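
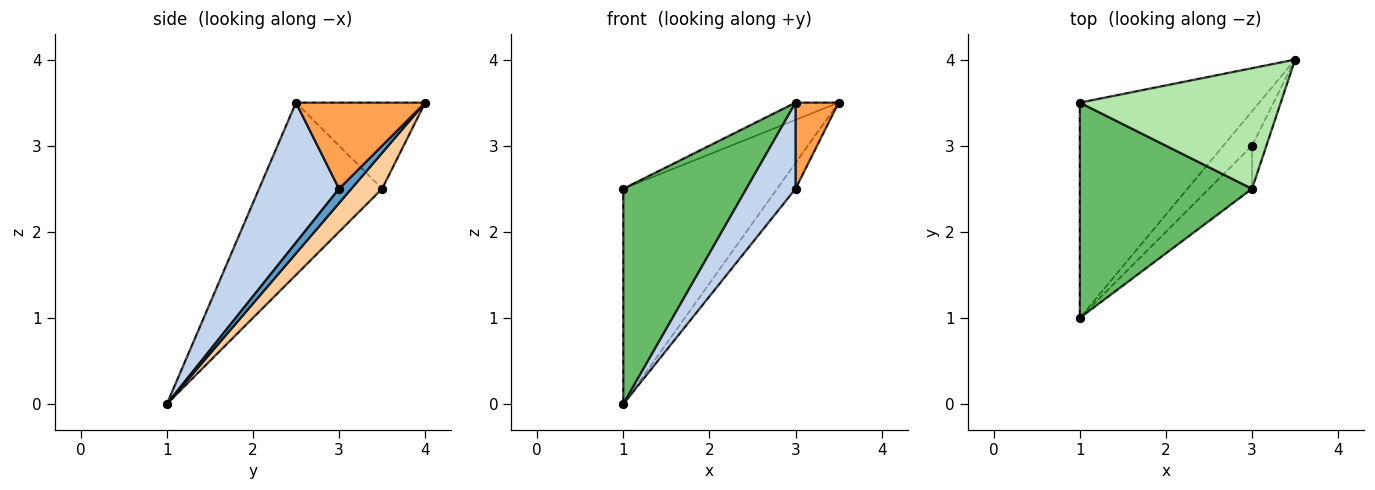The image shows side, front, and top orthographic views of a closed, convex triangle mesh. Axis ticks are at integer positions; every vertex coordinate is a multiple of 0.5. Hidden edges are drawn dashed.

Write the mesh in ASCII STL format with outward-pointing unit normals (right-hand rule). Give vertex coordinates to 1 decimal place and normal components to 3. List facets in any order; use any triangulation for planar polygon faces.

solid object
 facet normal 0.371 0.557 -0.743
  outer loop
   vertex 3.0 3.0 2.5
   vertex 1.0 1.0 0.0
   vertex 3.5 4.0 3.5
  endloop
 endfacet
 facet normal 0.824 -0.507 -0.253
  outer loop
   vertex 3.0 3.0 2.5
   vertex 3.0 2.5 3.5
   vertex 1.0 1.0 0.0
  endloop
 endfacet
 facet normal 0.937 -0.312 -0.156
  outer loop
   vertex 3.0 3.0 2.5
   vertex 3.5 4.0 3.5
   vertex 3.0 2.5 3.5
  endloop
 endfacet
 facet normal 0.140 0.700 -0.700
  outer loop
   vertex 1.0 3.5 2.5
   vertex 3.5 4.0 3.5
   vertex 1.0 1.0 0.0
  endloop
 endfacet
 facet normal -0.577 -0.577 0.577
  outer loop
   vertex 1.0 3.5 2.5
   vertex 1.0 1.0 0.0
   vertex 3.0 2.5 3.5
  endloop
 endfacet
 facet normal -0.391 0.130 0.911
  outer loop
   vertex 1.0 3.5 2.5
   vertex 3.0 2.5 3.5
   vertex 3.5 4.0 3.5
  endloop
 endfacet
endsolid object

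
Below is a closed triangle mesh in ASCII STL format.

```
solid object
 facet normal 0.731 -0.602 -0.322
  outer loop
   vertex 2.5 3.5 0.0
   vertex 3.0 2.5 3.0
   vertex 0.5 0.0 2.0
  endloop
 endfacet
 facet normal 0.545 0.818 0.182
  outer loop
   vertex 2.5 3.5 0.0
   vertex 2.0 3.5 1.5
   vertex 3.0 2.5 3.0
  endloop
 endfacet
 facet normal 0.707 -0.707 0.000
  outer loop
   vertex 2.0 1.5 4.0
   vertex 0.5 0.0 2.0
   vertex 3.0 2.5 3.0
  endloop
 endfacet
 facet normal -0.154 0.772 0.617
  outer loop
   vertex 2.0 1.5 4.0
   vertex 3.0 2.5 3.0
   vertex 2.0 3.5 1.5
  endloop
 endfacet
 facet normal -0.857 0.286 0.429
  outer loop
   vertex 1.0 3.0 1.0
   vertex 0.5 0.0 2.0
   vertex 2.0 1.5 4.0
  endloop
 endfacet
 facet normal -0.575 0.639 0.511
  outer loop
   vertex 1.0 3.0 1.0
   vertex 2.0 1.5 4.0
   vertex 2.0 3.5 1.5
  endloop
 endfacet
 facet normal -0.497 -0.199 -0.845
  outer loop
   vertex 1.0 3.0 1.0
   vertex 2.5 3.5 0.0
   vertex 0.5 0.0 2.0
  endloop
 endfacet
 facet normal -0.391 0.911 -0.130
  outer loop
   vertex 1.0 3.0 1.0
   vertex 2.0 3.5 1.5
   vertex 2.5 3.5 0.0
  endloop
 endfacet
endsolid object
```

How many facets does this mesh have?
8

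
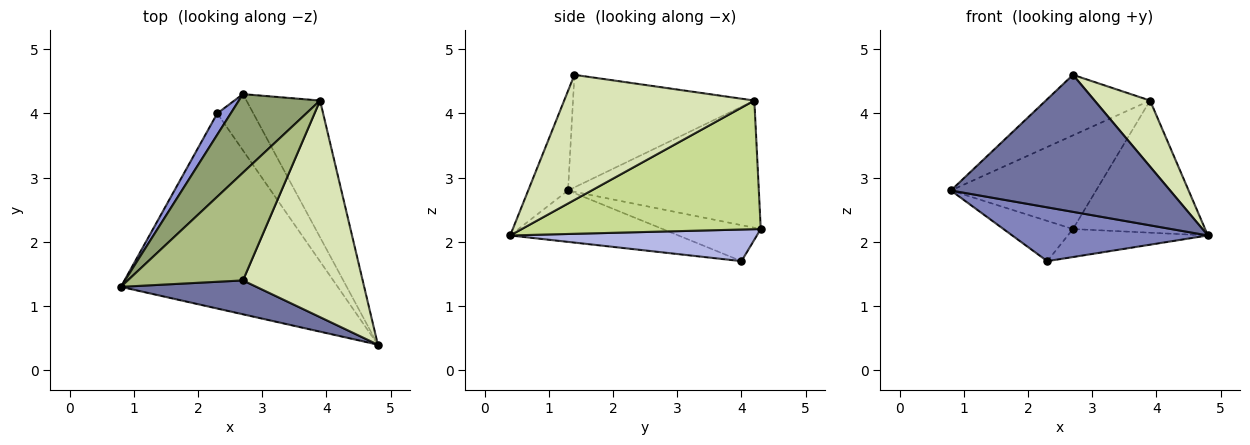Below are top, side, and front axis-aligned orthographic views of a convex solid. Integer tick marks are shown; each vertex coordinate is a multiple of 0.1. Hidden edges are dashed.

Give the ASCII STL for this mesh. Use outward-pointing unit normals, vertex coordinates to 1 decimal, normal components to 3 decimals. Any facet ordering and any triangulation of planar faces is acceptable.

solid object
 facet normal -0.174 -0.956 0.236
  outer loop
   vertex 2.7 1.4 4.6
   vertex 0.8 1.3 2.8
   vertex 4.8 0.4 2.1
  endloop
 endfacet
 facet normal -0.223 -0.259 -0.940
  outer loop
   vertex 2.3 4.0 1.7
   vertex 4.8 0.4 2.1
   vertex 0.8 1.3 2.8
  endloop
 endfacet
 facet normal -0.780 0.553 0.293
  outer loop
   vertex 2.3 4.0 1.7
   vertex 0.8 1.3 2.8
   vertex 2.7 4.3 2.2
  endloop
 endfacet
 facet normal 0.617 0.351 -0.704
  outer loop
   vertex 2.3 4.0 1.7
   vertex 2.7 4.3 2.2
   vertex 4.8 0.4 2.1
  endloop
 endfacet
 facet normal -0.710 0.540 0.453
  outer loop
   vertex 3.9 4.2 4.2
   vertex 2.7 4.3 2.2
   vertex 0.8 1.3 2.8
  endloop
 endfacet
 facet normal -0.648 0.373 0.664
  outer loop
   vertex 3.9 4.2 4.2
   vertex 0.8 1.3 2.8
   vertex 2.7 1.4 4.6
  endloop
 endfacet
 facet normal 0.782 0.433 -0.448
  outer loop
   vertex 3.9 4.2 4.2
   vertex 4.8 0.4 2.1
   vertex 2.7 4.3 2.2
  endloop
 endfacet
 facet normal 0.707 -0.206 0.676
  outer loop
   vertex 3.9 4.2 4.2
   vertex 2.7 1.4 4.6
   vertex 4.8 0.4 2.1
  endloop
 endfacet
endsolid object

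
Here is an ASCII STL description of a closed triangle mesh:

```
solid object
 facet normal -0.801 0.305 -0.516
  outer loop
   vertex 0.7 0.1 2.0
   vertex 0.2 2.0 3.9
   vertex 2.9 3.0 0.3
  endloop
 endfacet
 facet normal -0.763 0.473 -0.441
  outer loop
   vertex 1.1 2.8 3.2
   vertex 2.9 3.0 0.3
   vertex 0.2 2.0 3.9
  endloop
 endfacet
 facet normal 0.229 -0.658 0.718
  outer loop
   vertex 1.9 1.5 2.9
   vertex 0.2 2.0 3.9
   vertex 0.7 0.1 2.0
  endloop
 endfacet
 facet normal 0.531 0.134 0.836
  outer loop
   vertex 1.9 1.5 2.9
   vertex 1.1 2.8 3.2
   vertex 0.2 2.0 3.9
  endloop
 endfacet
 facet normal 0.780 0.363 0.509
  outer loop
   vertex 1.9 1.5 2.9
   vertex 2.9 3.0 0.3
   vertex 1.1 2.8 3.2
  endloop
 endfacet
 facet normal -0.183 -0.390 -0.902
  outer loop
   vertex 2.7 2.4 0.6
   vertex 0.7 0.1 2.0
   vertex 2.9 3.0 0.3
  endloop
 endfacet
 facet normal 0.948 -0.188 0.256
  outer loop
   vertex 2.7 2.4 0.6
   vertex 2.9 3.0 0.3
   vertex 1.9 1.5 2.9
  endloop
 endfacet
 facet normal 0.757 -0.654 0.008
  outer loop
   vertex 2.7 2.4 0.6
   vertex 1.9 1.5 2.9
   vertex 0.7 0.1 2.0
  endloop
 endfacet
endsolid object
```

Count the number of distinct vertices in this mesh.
6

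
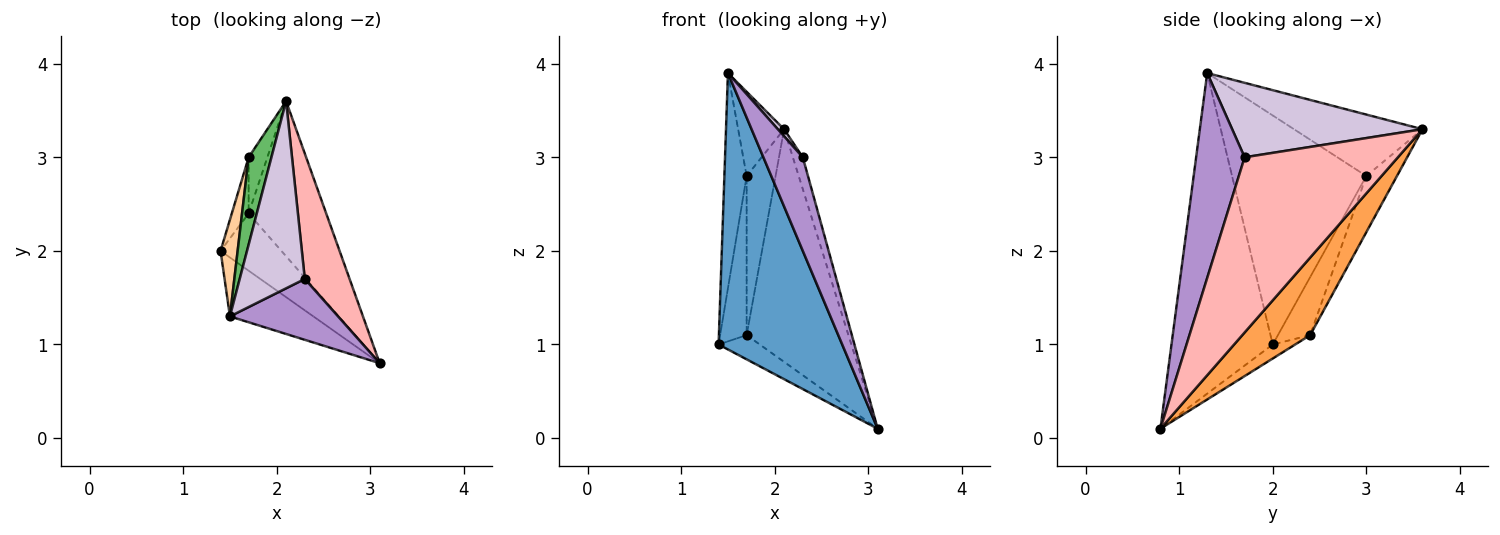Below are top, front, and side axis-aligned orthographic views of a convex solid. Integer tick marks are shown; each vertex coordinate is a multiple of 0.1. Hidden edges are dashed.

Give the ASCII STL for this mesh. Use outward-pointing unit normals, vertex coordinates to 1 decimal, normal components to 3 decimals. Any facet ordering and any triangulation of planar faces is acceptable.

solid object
 facet normal -0.625 -0.763 -0.163
  outer loop
   vertex 1.5 1.3 3.9
   vertex 1.4 2.0 1.0
   vertex 3.1 0.8 0.1
  endloop
 endfacet
 facet normal -0.208 0.381 -0.901
  outer loop
   vertex 1.7 2.4 1.1
   vertex 3.1 0.8 0.1
   vertex 1.4 2.0 1.0
  endloop
 endfacet
 facet normal 0.485 0.728 -0.485
  outer loop
   vertex 1.7 2.4 1.1
   vertex 2.1 3.6 3.3
   vertex 3.1 0.8 0.1
  endloop
 endfacet
 facet normal -0.984 0.163 0.073
  outer loop
   vertex 1.7 3.0 2.8
   vertex 1.4 2.0 1.0
   vertex 1.5 1.3 3.9
  endloop
 endfacet
 facet normal -0.889 0.318 0.330
  outer loop
   vertex 1.7 3.0 2.8
   vertex 1.5 1.3 3.9
   vertex 2.1 3.6 3.3
  endloop
 endfacet
 facet normal -0.754 0.620 -0.219
  outer loop
   vertex 1.7 3.0 2.8
   vertex 1.7 2.4 1.1
   vertex 1.4 2.0 1.0
  endloop
 endfacet
 facet normal -0.707 0.667 -0.236
  outer loop
   vertex 1.7 3.0 2.8
   vertex 2.1 3.6 3.3
   vertex 1.7 2.4 1.1
  endloop
 endfacet
 facet normal 0.967 0.063 0.247
  outer loop
   vertex 2.3 1.7 3.0
   vertex 3.1 0.8 0.1
   vertex 2.1 3.6 3.3
  endloop
 endfacet
 facet normal 0.718 -0.583 0.379
  outer loop
   vertex 2.3 1.7 3.0
   vertex 1.5 1.3 3.9
   vertex 3.1 0.8 0.1
  endloop
 endfacet
 facet normal 0.753 -0.025 0.658
  outer loop
   vertex 2.3 1.7 3.0
   vertex 2.1 3.6 3.3
   vertex 1.5 1.3 3.9
  endloop
 endfacet
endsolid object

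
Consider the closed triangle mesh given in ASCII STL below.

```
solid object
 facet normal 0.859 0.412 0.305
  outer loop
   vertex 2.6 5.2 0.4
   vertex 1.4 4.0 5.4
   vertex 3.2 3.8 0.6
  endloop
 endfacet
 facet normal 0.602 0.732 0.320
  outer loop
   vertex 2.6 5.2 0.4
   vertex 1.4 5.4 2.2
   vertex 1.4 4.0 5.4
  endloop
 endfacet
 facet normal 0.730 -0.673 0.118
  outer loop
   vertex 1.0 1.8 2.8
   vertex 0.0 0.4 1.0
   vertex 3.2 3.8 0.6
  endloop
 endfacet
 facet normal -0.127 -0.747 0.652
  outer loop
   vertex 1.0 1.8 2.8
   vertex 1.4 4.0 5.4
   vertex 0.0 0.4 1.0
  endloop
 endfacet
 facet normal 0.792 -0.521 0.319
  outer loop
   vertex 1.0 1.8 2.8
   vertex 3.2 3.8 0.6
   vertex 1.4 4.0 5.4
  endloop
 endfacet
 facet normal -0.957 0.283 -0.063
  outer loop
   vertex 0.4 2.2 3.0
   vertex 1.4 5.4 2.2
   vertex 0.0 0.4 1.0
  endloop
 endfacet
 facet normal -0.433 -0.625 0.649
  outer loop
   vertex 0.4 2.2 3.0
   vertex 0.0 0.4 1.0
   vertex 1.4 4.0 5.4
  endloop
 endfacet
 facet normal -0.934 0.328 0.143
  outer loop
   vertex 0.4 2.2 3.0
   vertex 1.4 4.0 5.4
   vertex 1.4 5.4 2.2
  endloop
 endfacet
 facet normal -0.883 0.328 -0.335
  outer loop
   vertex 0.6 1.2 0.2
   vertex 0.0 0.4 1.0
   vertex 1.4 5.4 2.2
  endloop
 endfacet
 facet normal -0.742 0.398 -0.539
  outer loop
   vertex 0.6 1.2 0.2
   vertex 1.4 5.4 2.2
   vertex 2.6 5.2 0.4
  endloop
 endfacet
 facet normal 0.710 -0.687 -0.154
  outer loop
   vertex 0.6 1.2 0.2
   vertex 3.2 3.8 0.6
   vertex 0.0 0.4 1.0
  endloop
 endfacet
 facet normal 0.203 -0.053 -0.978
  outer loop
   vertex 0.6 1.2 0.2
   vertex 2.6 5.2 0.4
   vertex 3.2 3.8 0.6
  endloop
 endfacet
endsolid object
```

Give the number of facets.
12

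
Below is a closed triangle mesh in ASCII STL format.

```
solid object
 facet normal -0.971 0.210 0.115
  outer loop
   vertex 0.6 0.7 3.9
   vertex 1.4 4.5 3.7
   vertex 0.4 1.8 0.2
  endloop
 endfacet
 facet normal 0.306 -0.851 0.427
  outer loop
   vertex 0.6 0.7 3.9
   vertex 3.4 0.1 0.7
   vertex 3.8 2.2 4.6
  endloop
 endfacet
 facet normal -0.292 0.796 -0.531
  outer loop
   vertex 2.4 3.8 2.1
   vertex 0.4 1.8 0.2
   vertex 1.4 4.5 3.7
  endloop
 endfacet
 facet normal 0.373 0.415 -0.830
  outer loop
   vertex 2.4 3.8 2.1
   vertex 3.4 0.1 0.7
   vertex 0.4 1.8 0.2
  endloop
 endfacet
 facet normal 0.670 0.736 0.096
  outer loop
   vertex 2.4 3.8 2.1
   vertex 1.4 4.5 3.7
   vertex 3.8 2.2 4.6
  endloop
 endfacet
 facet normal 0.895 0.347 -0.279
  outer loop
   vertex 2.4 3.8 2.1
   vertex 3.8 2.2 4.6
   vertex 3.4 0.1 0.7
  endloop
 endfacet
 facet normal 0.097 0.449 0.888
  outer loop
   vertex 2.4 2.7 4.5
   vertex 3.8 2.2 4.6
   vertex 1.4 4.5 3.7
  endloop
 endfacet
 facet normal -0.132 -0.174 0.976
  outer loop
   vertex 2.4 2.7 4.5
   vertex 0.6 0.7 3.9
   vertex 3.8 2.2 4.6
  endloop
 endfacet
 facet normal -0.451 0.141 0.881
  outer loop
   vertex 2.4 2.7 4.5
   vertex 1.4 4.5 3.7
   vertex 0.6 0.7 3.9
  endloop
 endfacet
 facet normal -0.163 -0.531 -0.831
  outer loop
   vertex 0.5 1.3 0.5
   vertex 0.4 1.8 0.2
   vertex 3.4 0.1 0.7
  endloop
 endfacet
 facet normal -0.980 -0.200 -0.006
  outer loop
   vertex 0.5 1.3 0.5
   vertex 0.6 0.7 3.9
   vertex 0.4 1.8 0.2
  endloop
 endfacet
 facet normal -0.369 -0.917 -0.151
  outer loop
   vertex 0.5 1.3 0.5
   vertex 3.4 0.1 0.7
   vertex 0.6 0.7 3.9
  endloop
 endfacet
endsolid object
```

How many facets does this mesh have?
12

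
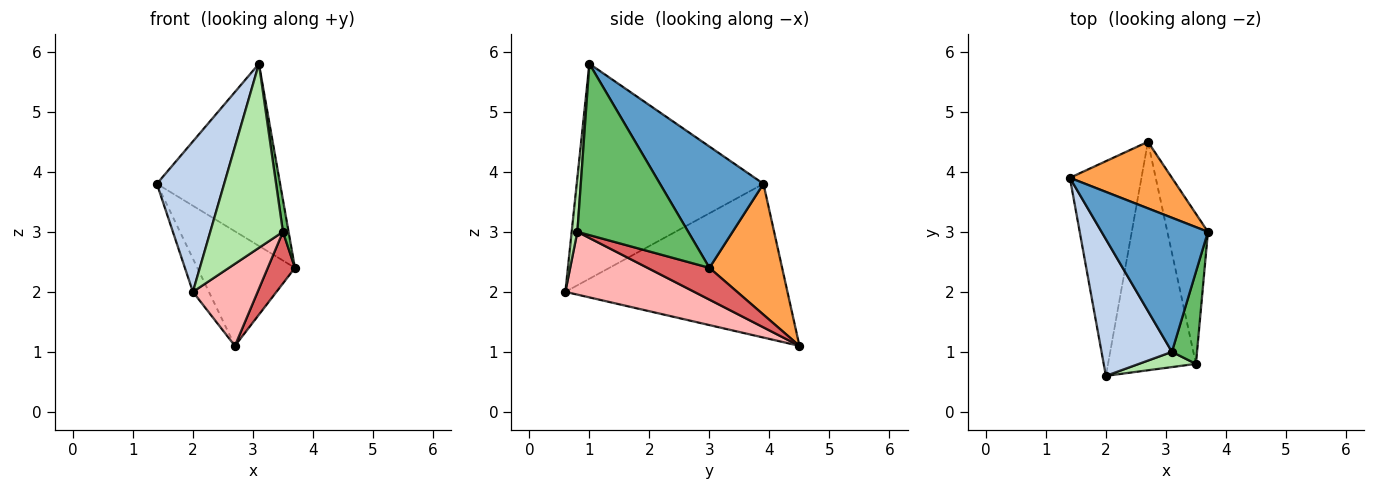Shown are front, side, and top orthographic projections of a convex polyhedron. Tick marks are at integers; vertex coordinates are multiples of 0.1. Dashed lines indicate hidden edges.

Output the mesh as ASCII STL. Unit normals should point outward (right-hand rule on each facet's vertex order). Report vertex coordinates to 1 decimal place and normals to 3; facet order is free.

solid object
 facet normal 0.560 0.667 0.491
  outer loop
   vertex 3.1 1.0 5.8
   vertex 3.7 3.0 2.4
   vertex 1.4 3.9 3.8
  endloop
 endfacet
 facet normal -0.899 -0.324 0.294
  outer loop
   vertex 3.1 1.0 5.8
   vertex 1.4 3.9 3.8
   vertex 2.0 0.6 2.0
  endloop
 endfacet
 facet normal 0.541 0.727 0.422
  outer loop
   vertex 2.7 4.5 1.1
   vertex 1.4 3.9 3.8
   vertex 3.7 3.0 2.4
  endloop
 endfacet
 facet normal -0.905 0.065 -0.421
  outer loop
   vertex 2.7 4.5 1.1
   vertex 2.0 0.6 2.0
   vertex 1.4 3.9 3.8
  endloop
 endfacet
 facet normal 0.988 -0.050 0.145
  outer loop
   vertex 3.5 0.8 3.0
   vertex 3.7 3.0 2.4
   vertex 3.1 1.0 5.8
  endloop
 endfacet
 facet normal 0.078 -0.994 0.082
  outer loop
   vertex 3.5 0.8 3.0
   vertex 3.1 1.0 5.8
   vertex 2.0 0.6 2.0
  endloop
 endfacet
 facet normal 0.596 -0.261 -0.760
  outer loop
   vertex 3.5 0.8 3.0
   vertex 2.7 4.5 1.1
   vertex 3.7 3.0 2.4
  endloop
 endfacet
 facet normal 0.558 -0.280 -0.781
  outer loop
   vertex 3.5 0.8 3.0
   vertex 2.0 0.6 2.0
   vertex 2.7 4.5 1.1
  endloop
 endfacet
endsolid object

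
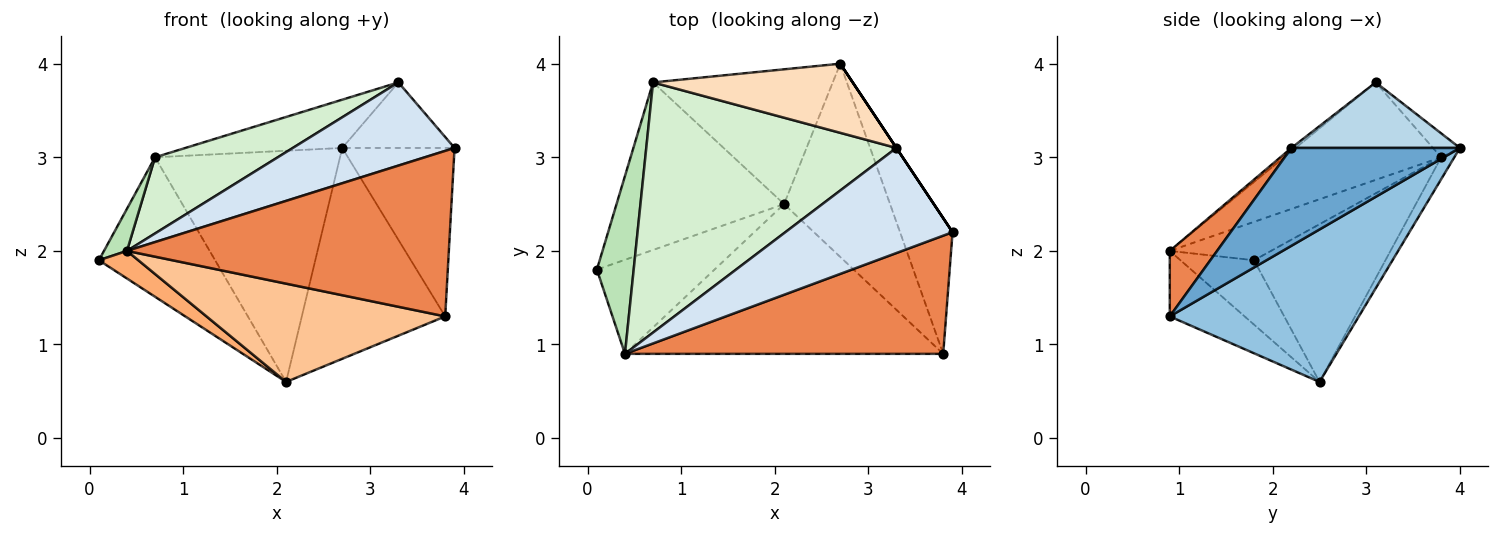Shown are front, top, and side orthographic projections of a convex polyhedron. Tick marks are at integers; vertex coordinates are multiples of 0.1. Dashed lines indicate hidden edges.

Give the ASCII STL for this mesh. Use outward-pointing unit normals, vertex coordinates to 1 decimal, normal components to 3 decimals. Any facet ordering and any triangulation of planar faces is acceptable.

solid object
 facet normal 0.760 0.506 -0.408
  outer loop
   vertex 3.8 0.9 1.3
   vertex 2.7 4.0 3.1
   vertex 3.9 2.2 3.1
  endloop
 endfacet
 facet normal 0.697 0.529 -0.484
  outer loop
   vertex 3.8 0.9 1.3
   vertex 2.1 2.5 0.6
   vertex 2.7 4.0 3.1
  endloop
 endfacet
 facet normal 0.832 0.555 0.000
  outer loop
   vertex 3.3 3.1 3.8
   vertex 3.9 2.2 3.1
   vertex 2.7 4.0 3.1
  endloop
 endfacet
 facet normal -0.016 -0.620 0.784
  outer loop
   vertex 0.4 0.9 2.0
   vertex 3.9 2.2 3.1
   vertex 3.3 3.1 3.8
  endloop
 endfacet
 facet normal 0.119 -0.808 0.577
  outer loop
   vertex 0.4 0.9 2.0
   vertex 3.8 0.9 1.3
   vertex 3.9 2.2 3.1
  endloop
 endfacet
 facet normal -0.465 -0.249 -0.850
  outer loop
   vertex 0.4 0.9 2.0
   vertex 0.1 1.8 1.9
   vertex 2.1 2.5 0.6
  endloop
 endfacet
 facet normal -0.170 -0.541 -0.824
  outer loop
   vertex 0.4 0.9 2.0
   vertex 2.1 2.5 0.6
   vertex 3.8 0.9 1.3
  endloop
 endfacet
 facet normal -0.098 0.570 0.816
  outer loop
   vertex 0.7 3.8 3.0
   vertex 3.3 3.1 3.8
   vertex 2.7 4.0 3.1
  endloop
 endfacet
 facet normal -0.586 0.518 -0.623
  outer loop
   vertex 0.7 3.8 3.0
   vertex 2.1 2.5 0.6
   vertex 0.1 1.8 1.9
  endloop
 endfacet
 facet normal -0.061 0.862 -0.503
  outer loop
   vertex 0.7 3.8 3.0
   vertex 2.7 4.0 3.1
   vertex 2.1 2.5 0.6
  endloop
 endfacet
 facet normal -0.713 -0.162 0.683
  outer loop
   vertex 0.7 3.8 3.0
   vertex 0.1 1.8 1.9
   vertex 0.4 0.9 2.0
  endloop
 endfacet
 facet normal -0.349 -0.273 0.896
  outer loop
   vertex 0.7 3.8 3.0
   vertex 0.4 0.9 2.0
   vertex 3.3 3.1 3.8
  endloop
 endfacet
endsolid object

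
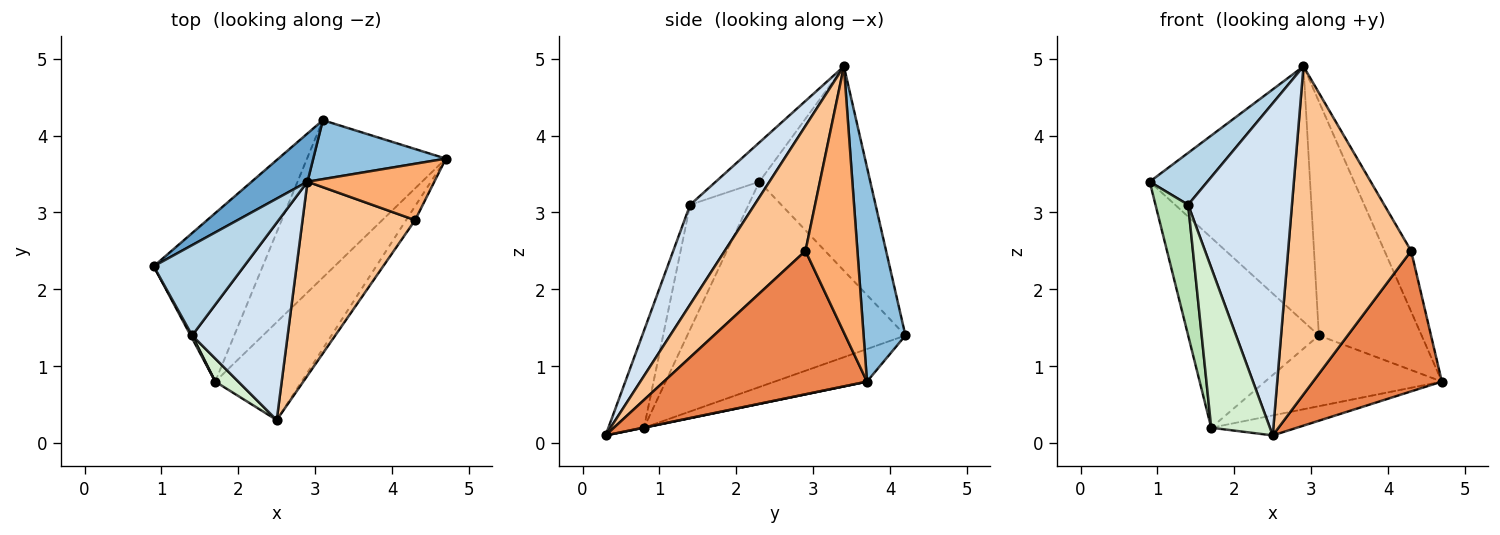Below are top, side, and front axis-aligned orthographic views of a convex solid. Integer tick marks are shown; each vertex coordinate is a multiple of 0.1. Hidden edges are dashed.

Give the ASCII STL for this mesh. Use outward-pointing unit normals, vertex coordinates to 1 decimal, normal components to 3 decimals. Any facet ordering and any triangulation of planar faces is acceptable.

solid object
 facet normal -0.562 0.813 0.154
  outer loop
   vertex 3.1 4.2 1.4
   vertex 0.9 2.3 3.4
   vertex 2.9 3.4 4.9
  endloop
 endfacet
 facet normal 0.367 0.902 0.227
  outer loop
   vertex 3.1 4.2 1.4
   vertex 2.9 3.4 4.9
   vertex 4.7 3.7 0.8
  endloop
 endfacet
 facet normal -0.352 -0.466 0.812
  outer loop
   vertex 1.4 1.4 3.1
   vertex 2.9 3.4 4.9
   vertex 0.9 2.3 3.4
  endloop
 endfacet
 facet normal 0.471 -0.759 0.451
  outer loop
   vertex 1.4 1.4 3.1
   vertex 2.5 0.3 0.1
   vertex 2.9 3.4 4.9
  endloop
 endfacet
 facet normal 0.843 -0.535 -0.053
  outer loop
   vertex 4.3 2.9 2.5
   vertex 2.5 0.3 0.1
   vertex 4.7 3.7 0.8
  endloop
 endfacet
 facet normal 0.819 0.420 0.390
  outer loop
   vertex 4.3 2.9 2.5
   vertex 4.7 3.7 0.8
   vertex 2.9 3.4 4.9
  endloop
 endfacet
 facet normal 0.492 -0.750 0.443
  outer loop
   vertex 4.3 2.9 2.5
   vertex 2.9 3.4 4.9
   vertex 2.5 0.3 0.1
  endloop
 endfacet
 facet normal 0.003 0.200 -0.980
  outer loop
   vertex 1.7 0.8 0.2
   vertex 4.7 3.7 0.8
   vertex 2.5 0.3 0.1
  endloop
 endfacet
 facet normal -0.209 0.401 -0.892
  outer loop
   vertex 1.7 0.8 0.2
   vertex 3.1 4.2 1.4
   vertex 4.7 3.7 0.8
  endloop
 endfacet
 facet normal -0.781 0.468 -0.414
  outer loop
   vertex 1.7 0.8 0.2
   vertex 0.9 2.3 3.4
   vertex 3.1 4.2 1.4
  endloop
 endfacet
 facet normal -0.873 -0.488 0.011
  outer loop
   vertex 1.7 0.8 0.2
   vertex 1.4 1.4 3.1
   vertex 0.9 2.3 3.4
  endloop
 endfacet
 facet normal -0.515 -0.848 0.122
  outer loop
   vertex 1.7 0.8 0.2
   vertex 2.5 0.3 0.1
   vertex 1.4 1.4 3.1
  endloop
 endfacet
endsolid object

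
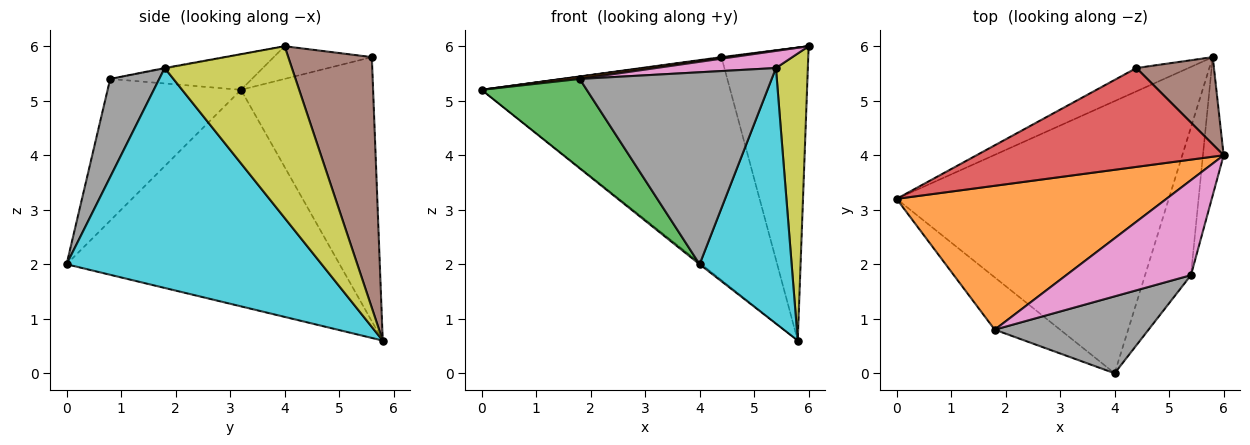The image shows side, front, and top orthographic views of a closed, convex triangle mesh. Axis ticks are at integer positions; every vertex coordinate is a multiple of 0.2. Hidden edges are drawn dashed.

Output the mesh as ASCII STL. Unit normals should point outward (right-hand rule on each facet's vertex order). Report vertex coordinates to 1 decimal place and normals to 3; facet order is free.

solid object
 facet normal -0.623 0.004 -0.783
  outer loop
   vertex 5.8 5.8 0.6
   vertex 4.0 0.0 2.0
   vertex 0.0 3.2 5.2
  endloop
 endfacet
 facet normal -0.130 -0.015 0.991
  outer loop
   vertex 1.8 0.8 5.4
   vertex 6.0 4.0 6.0
   vertex 0.0 3.2 5.2
  endloop
 endfacet
 facet normal -0.738 -0.582 -0.341
  outer loop
   vertex 1.8 0.8 5.4
   vertex 0.0 3.2 5.2
   vertex 4.0 0.0 2.0
  endloop
 endfacet
 facet normal -0.131 -0.007 0.991
  outer loop
   vertex 4.4 5.6 5.8
   vertex 0.0 3.2 5.2
   vertex 6.0 4.0 6.0
  endloop
 endfacet
 facet normal -0.467 0.879 -0.092
  outer loop
   vertex 4.4 5.6 5.8
   vertex 5.8 5.8 0.6
   vertex 0.0 3.2 5.2
  endloop
 endfacet
 facet normal 0.678 0.704 0.210
  outer loop
   vertex 4.4 5.6 5.8
   vertex 6.0 4.0 6.0
   vertex 5.8 5.8 0.6
  endloop
 endfacet
 facet normal -0.005 -0.177 0.984
  outer loop
   vertex 5.4 1.8 5.6
   vertex 6.0 4.0 6.0
   vertex 1.8 0.8 5.4
  endloop
 endfacet
 facet normal 0.231 -0.903 0.362
  outer loop
   vertex 5.4 1.8 5.6
   vertex 1.8 0.8 5.4
   vertex 4.0 0.0 2.0
  endloop
 endfacet
 facet normal 0.963 -0.242 -0.116
  outer loop
   vertex 5.4 1.8 5.6
   vertex 5.8 5.8 0.6
   vertex 6.0 4.0 6.0
  endloop
 endfacet
 facet normal 0.923 -0.333 -0.193
  outer loop
   vertex 5.4 1.8 5.6
   vertex 4.0 0.0 2.0
   vertex 5.8 5.8 0.6
  endloop
 endfacet
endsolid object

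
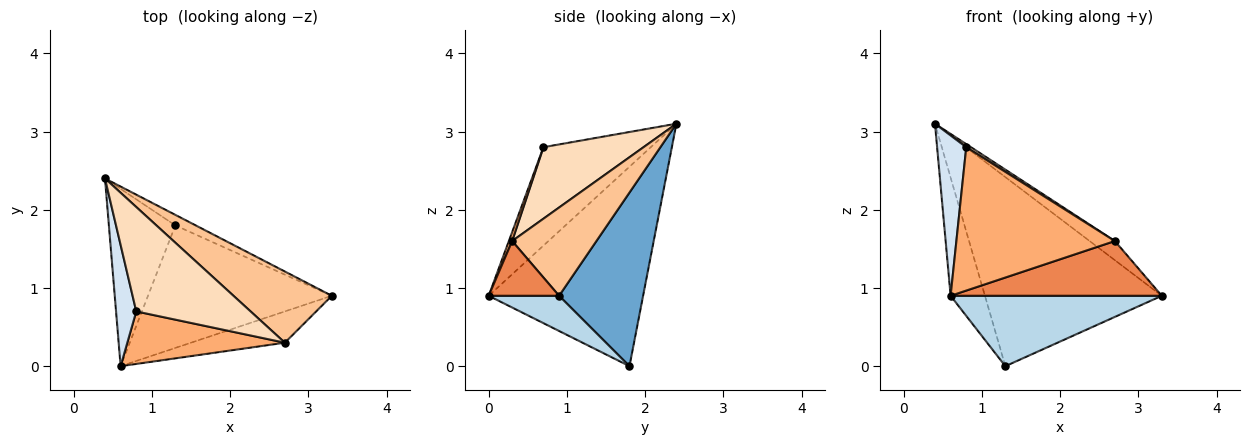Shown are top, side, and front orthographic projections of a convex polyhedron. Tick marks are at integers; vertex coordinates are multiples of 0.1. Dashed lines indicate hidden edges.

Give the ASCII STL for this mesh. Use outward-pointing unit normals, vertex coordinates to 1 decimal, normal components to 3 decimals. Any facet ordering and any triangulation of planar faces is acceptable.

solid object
 facet normal 0.429 0.902 -0.050
  outer loop
   vertex 1.3 1.8 0.0
   vertex 0.4 2.4 3.1
   vertex 3.3 0.9 0.9
  endloop
 endfacet
 facet normal -0.928 0.206 -0.309
  outer loop
   vertex 1.3 1.8 0.0
   vertex 0.6 0.0 0.9
   vertex 0.4 2.4 3.1
  endloop
 endfacet
 facet normal 0.164 -0.491 -0.855
  outer loop
   vertex 1.3 1.8 0.0
   vertex 3.3 0.9 0.9
   vertex 0.6 0.0 0.9
  endloop
 endfacet
 facet normal -0.947 -0.257 0.194
  outer loop
   vertex 0.8 0.7 2.8
   vertex 0.4 2.4 3.1
   vertex 0.6 0.0 0.9
  endloop
 endfacet
 facet normal 0.278 -0.834 -0.477
  outer loop
   vertex 2.7 0.3 1.6
   vertex 0.6 0.0 0.9
   vertex 3.3 0.9 0.9
  endloop
 endfacet
 facet normal 0.020 -0.939 0.344
  outer loop
   vertex 2.7 0.3 1.6
   vertex 0.8 0.7 2.8
   vertex 0.6 0.0 0.9
  endloop
 endfacet
 facet normal 0.655 0.196 0.730
  outer loop
   vertex 2.7 0.3 1.6
   vertex 3.3 0.9 0.9
   vertex 0.4 2.4 3.1
  endloop
 endfacet
 facet normal 0.530 -0.025 0.848
  outer loop
   vertex 2.7 0.3 1.6
   vertex 0.4 2.4 3.1
   vertex 0.8 0.7 2.8
  endloop
 endfacet
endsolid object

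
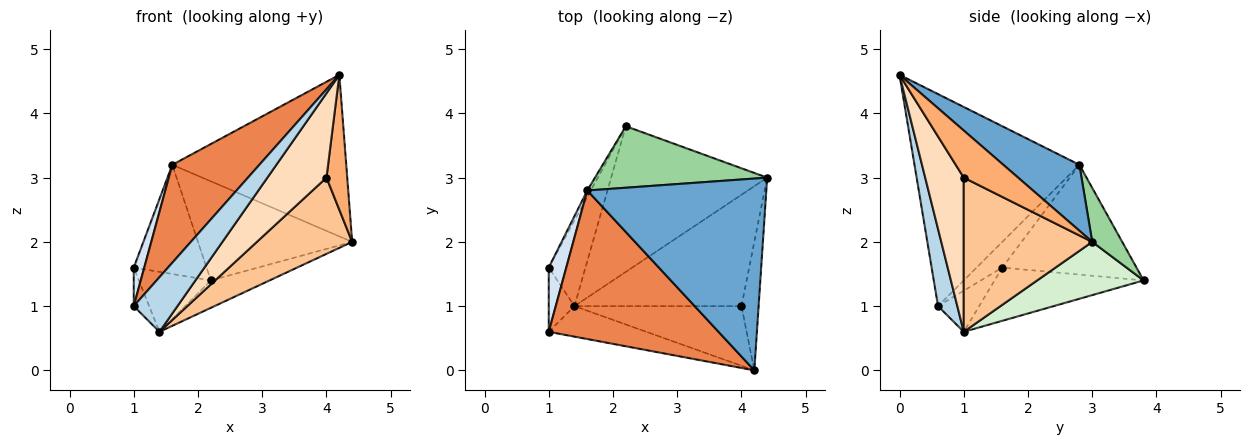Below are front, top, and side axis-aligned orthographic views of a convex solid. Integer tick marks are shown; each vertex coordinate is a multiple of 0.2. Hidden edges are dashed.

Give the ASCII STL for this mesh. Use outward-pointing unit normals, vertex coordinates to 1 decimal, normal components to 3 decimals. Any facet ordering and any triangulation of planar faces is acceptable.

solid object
 facet normal 0.271 0.620 0.736
  outer loop
   vertex 1.6 2.8 3.2
   vertex 4.2 0.0 4.6
   vertex 4.4 3.0 2.0
  endloop
 endfacet
 facet normal -0.808 0.303 -0.505
  outer loop
   vertex 1.0 0.6 1.0
   vertex 1.0 1.6 1.6
   vertex 1.4 1.0 0.6
  endloop
 endfacet
 facet normal 0.359 -0.815 -0.455
  outer loop
   vertex 1.0 0.6 1.0
   vertex 1.4 1.0 0.6
   vertex 4.2 0.0 4.6
  endloop
 endfacet
 facet normal -0.783 -0.320 0.534
  outer loop
   vertex 1.0 0.6 1.0
   vertex 1.6 2.8 3.2
   vertex 1.0 1.6 1.6
  endloop
 endfacet
 facet normal -0.722 -0.381 0.578
  outer loop
   vertex 1.0 0.6 1.0
   vertex 4.2 0.0 4.6
   vertex 1.6 2.8 3.2
  endloop
 endfacet
 facet normal 0.885 -0.338 -0.322
  outer loop
   vertex 4.0 1.0 3.0
   vertex 4.4 3.0 2.0
   vertex 4.2 0.0 4.6
  endloop
 endfacet
 facet normal 0.606 -0.449 -0.656
  outer loop
   vertex 4.0 1.0 3.0
   vertex 1.4 1.0 0.6
   vertex 4.4 3.0 2.0
  endloop
 endfacet
 facet normal 0.470 -0.721 -0.509
  outer loop
   vertex 4.0 1.0 3.0
   vertex 4.2 0.0 4.6
   vertex 1.4 1.0 0.6
  endloop
 endfacet
 facet normal -0.879 0.477 -0.028
  outer loop
   vertex 2.2 3.8 1.4
   vertex 1.0 1.6 1.6
   vertex 1.6 2.8 3.2
  endloop
 endfacet
 facet normal 0.163 0.838 0.520
  outer loop
   vertex 2.2 3.8 1.4
   vertex 1.6 2.8 3.2
   vertex 4.4 3.0 2.0
  endloop
 endfacet
 facet normal -0.765 0.369 -0.528
  outer loop
   vertex 2.2 3.8 1.4
   vertex 1.4 1.0 0.6
   vertex 1.0 1.6 1.6
  endloop
 endfacet
 facet normal 0.318 0.175 -0.932
  outer loop
   vertex 2.2 3.8 1.4
   vertex 4.4 3.0 2.0
   vertex 1.4 1.0 0.6
  endloop
 endfacet
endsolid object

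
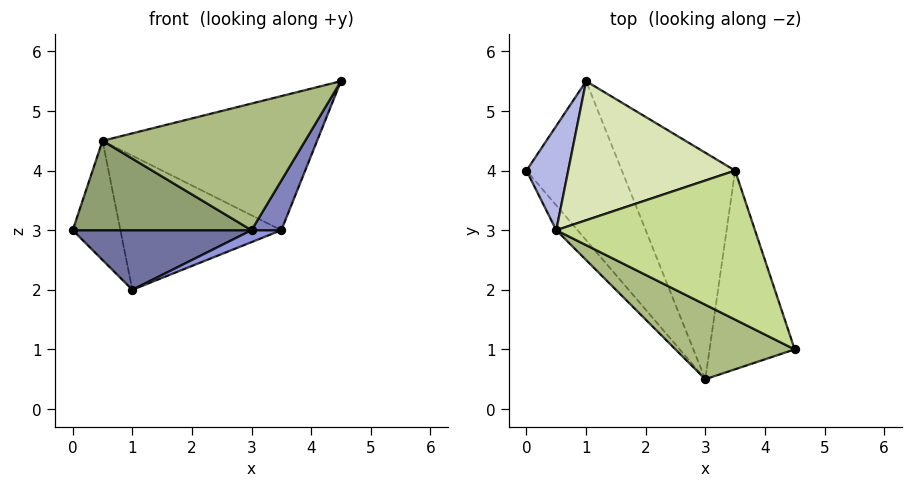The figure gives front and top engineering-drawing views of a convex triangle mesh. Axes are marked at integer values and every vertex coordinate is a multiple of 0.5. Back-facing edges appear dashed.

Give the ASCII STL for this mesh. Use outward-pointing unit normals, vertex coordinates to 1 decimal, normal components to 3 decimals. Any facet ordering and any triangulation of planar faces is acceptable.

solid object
 facet normal -0.379 -0.325 -0.866
  outer loop
   vertex 3.0 0.5 3.0
   vertex 0.0 4.0 3.0
   vertex 1.0 5.5 2.0
  endloop
 endfacet
 facet normal 0.862 -0.123 -0.492
  outer loop
   vertex 3.5 4.0 3.0
   vertex 4.5 1.0 5.5
   vertex 3.0 0.5 3.0
  endloop
 endfacet
 facet normal 0.345 -0.049 -0.937
  outer loop
   vertex 3.5 4.0 3.0
   vertex 3.0 0.5 3.0
   vertex 1.0 5.5 2.0
  endloop
 endfacet
 facet normal -0.426 0.681 0.596
  outer loop
   vertex 0.5 3.0 4.5
   vertex 1.0 5.5 2.0
   vertex 0.0 4.0 3.0
  endloop
 endfacet
 facet normal -0.747 -0.640 -0.178
  outer loop
   vertex 0.5 3.0 4.5
   vertex 0.0 4.0 3.0
   vertex 3.0 0.5 3.0
  endloop
 endfacet
 facet normal -0.487 -0.753 0.443
  outer loop
   vertex 0.5 3.0 4.5
   vertex 3.0 0.5 3.0
   vertex 4.5 1.0 5.5
  endloop
 endfacet
 facet normal 0.147 0.662 0.735
  outer loop
   vertex 0.5 3.0 4.5
   vertex 4.5 1.0 5.5
   vertex 3.5 4.0 3.0
  endloop
 endfacet
 facet normal 0.127 0.688 0.714
  outer loop
   vertex 0.5 3.0 4.5
   vertex 3.5 4.0 3.0
   vertex 1.0 5.5 2.0
  endloop
 endfacet
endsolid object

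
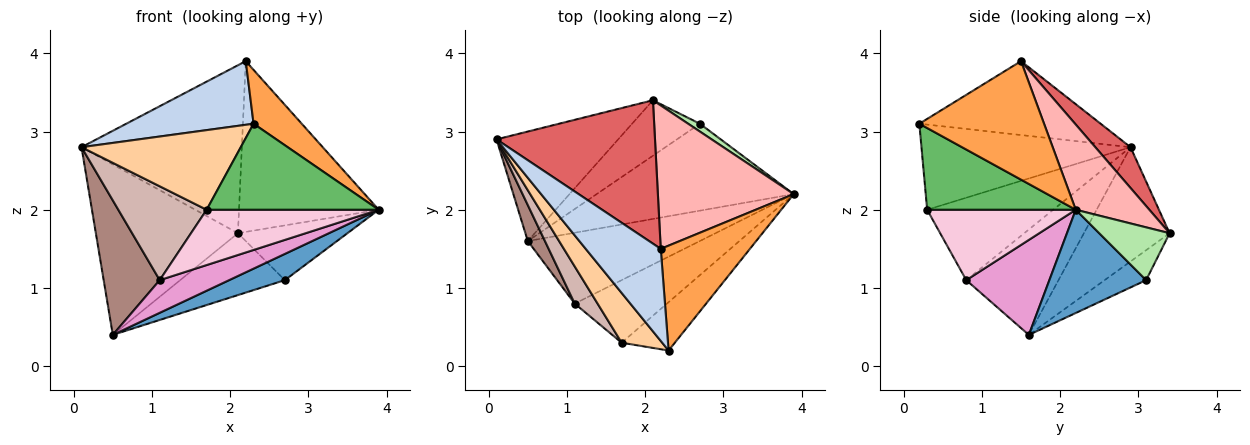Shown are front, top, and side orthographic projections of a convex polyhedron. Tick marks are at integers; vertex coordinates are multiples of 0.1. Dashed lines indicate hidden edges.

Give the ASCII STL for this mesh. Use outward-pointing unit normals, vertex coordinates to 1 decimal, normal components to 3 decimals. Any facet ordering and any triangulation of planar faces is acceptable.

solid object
 facet normal 0.448 -0.258 -0.856
  outer loop
   vertex 2.7 3.1 1.1
   vertex 3.9 2.2 2.0
   vertex 0.5 1.6 0.4
  endloop
 endfacet
 facet normal -0.629 -0.442 0.639
  outer loop
   vertex 2.2 1.5 3.9
   vertex 0.1 2.9 2.8
   vertex 2.3 0.2 3.1
  endloop
 endfacet
 facet normal 0.764 -0.295 0.575
  outer loop
   vertex 2.2 1.5 3.9
   vertex 2.3 0.2 3.1
   vertex 3.9 2.2 2.0
  endloop
 endfacet
 facet normal -0.744 -0.567 0.354
  outer loop
   vertex 1.7 0.3 2.0
   vertex 2.3 0.2 3.1
   vertex 0.1 2.9 2.8
  endloop
 endfacet
 facet normal 0.601 -0.696 -0.391
  outer loop
   vertex 1.7 0.3 2.0
   vertex 3.9 2.2 2.0
   vertex 2.3 0.2 3.1
  endloop
 endfacet
 facet normal 0.537 0.835 0.119
  outer loop
   vertex 2.1 3.4 1.7
   vertex 3.9 2.2 2.0
   vertex 2.7 3.1 1.1
  endloop
 endfacet
 facet normal 0.165 0.750 0.640
  outer loop
   vertex 2.1 3.4 1.7
   vertex 0.1 2.9 2.8
   vertex 2.2 1.5 3.9
  endloop
 endfacet
 facet normal 0.374 0.710 0.596
  outer loop
   vertex 2.1 3.4 1.7
   vertex 2.2 1.5 3.9
   vertex 3.9 2.2 2.0
  endloop
 endfacet
 facet normal -0.453 0.750 -0.482
  outer loop
   vertex 2.1 3.4 1.7
   vertex 0.5 1.6 0.4
   vertex 0.1 2.9 2.8
  endloop
 endfacet
 facet normal -0.283 0.714 -0.640
  outer loop
   vertex 2.1 3.4 1.7
   vertex 2.7 3.1 1.1
   vertex 0.5 1.6 0.4
  endloop
 endfacet
 facet normal -0.846 -0.514 0.138
  outer loop
   vertex 1.1 0.8 1.1
   vertex 0.1 2.9 2.8
   vertex 0.5 1.6 0.4
  endloop
 endfacet
 facet normal -0.799 -0.560 0.222
  outer loop
   vertex 1.1 0.8 1.1
   vertex 1.7 0.3 2.0
   vertex 0.1 2.9 2.8
  endloop
 endfacet
 facet normal 0.448 -0.374 -0.812
  outer loop
   vertex 1.1 0.8 1.1
   vertex 0.5 1.6 0.4
   vertex 3.9 2.2 2.0
  endloop
 endfacet
 facet normal 0.496 -0.575 -0.650
  outer loop
   vertex 1.1 0.8 1.1
   vertex 3.9 2.2 2.0
   vertex 1.7 0.3 2.0
  endloop
 endfacet
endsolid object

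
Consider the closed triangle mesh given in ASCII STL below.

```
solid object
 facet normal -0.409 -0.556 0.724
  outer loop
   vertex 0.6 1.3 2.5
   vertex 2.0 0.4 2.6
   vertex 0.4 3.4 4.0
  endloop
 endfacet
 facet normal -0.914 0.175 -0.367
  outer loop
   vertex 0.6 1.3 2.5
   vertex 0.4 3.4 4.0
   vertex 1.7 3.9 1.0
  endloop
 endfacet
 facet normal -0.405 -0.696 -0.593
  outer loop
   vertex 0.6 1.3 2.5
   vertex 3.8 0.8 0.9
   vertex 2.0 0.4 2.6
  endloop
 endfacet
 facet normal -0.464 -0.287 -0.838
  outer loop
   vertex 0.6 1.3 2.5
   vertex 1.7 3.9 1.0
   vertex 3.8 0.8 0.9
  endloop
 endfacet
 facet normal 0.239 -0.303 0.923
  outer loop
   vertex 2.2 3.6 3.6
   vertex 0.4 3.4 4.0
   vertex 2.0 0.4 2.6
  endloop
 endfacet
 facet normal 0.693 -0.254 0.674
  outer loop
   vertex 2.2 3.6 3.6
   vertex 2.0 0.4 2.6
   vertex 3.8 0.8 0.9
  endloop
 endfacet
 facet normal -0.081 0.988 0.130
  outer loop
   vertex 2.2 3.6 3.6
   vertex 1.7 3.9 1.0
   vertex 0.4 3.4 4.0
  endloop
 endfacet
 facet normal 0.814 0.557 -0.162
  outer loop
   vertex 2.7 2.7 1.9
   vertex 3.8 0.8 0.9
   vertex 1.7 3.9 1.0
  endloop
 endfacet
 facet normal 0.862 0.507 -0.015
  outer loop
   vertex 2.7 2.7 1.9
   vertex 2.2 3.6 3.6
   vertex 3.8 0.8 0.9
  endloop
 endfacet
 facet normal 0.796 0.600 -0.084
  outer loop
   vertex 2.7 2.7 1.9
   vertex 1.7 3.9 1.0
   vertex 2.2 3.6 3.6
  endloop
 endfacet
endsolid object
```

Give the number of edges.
15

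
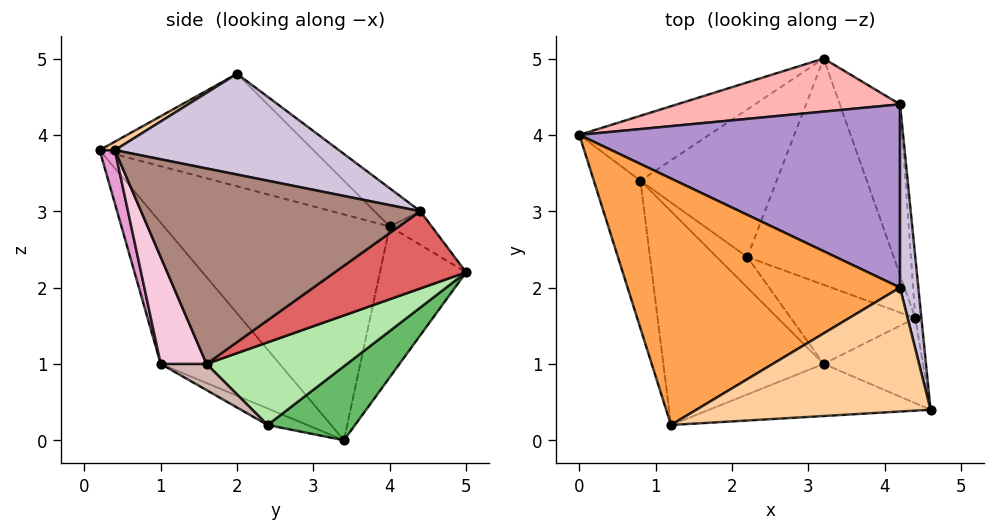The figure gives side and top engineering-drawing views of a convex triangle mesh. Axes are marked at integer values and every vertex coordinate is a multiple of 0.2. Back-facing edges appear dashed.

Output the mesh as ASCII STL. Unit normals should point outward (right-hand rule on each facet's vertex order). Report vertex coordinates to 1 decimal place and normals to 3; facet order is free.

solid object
 facet normal -0.334 0.897 -0.288
  outer loop
   vertex 0.8 3.4 0.0
   vertex 0.0 4.0 2.8
   vertex 3.2 5.0 2.2
  endloop
 endfacet
 facet normal -0.921 -0.341 -0.190
  outer loop
   vertex 1.2 0.2 3.8
   vertex 0.0 4.0 2.8
   vertex 0.8 3.4 0.0
  endloop
 endfacet
 facet normal -0.379 0.122 0.917
  outer loop
   vertex 4.2 2.0 4.8
   vertex 0.0 4.0 2.8
   vertex 1.2 0.2 3.8
  endloop
 endfacet
 facet normal 0.031 -0.524 0.851
  outer loop
   vertex 4.2 2.0 4.8
   vertex 1.2 0.2 3.8
   vertex 4.6 0.4 3.8
  endloop
 endfacet
 facet normal 0.428 0.442 -0.788
  outer loop
   vertex 2.2 2.4 0.2
   vertex 0.8 3.4 0.0
   vertex 3.2 5.0 2.2
  endloop
 endfacet
 facet normal 0.443 0.433 -0.785
  outer loop
   vertex 2.2 2.4 0.2
   vertex 3.2 5.0 2.2
   vertex 4.4 1.6 1.0
  endloop
 endfacet
 facet normal 0.707 0.444 -0.551
  outer loop
   vertex 4.2 4.4 3.0
   vertex 4.4 1.6 1.0
   vertex 3.2 5.0 2.2
  endloop
 endfacet
 facet normal -0.102 0.731 0.675
  outer loop
   vertex 4.2 4.4 3.0
   vertex 3.2 5.0 2.2
   vertex 0.0 4.0 2.8
  endloop
 endfacet
 facet normal -0.095 0.597 0.796
  outer loop
   vertex 4.2 4.4 3.0
   vertex 0.0 4.0 2.8
   vertex 4.2 2.0 4.8
  endloop
 endfacet
 facet normal 0.975 0.133 0.177
  outer loop
   vertex 4.2 4.4 3.0
   vertex 4.2 2.0 4.8
   vertex 4.6 0.4 3.8
  endloop
 endfacet
 facet normal 0.995 0.093 -0.031
  outer loop
   vertex 4.2 4.4 3.0
   vertex 4.6 0.4 3.8
   vertex 4.4 1.6 1.0
  endloop
 endfacet
 facet normal 0.190 -0.381 -0.905
  outer loop
   vertex 3.2 1.0 1.0
   vertex 2.2 2.4 0.2
   vertex 4.4 1.6 1.0
  endloop
 endfacet
 facet normal 0.057 -0.970 -0.236
  outer loop
   vertex 3.2 1.0 1.0
   vertex 4.6 0.4 3.8
   vertex 1.2 0.2 3.8
  endloop
 endfacet
 facet normal 0.413 -0.826 -0.384
  outer loop
   vertex 3.2 1.0 1.0
   vertex 4.4 1.6 1.0
   vertex 4.6 0.4 3.8
  endloop
 endfacet
 facet normal -0.474 -0.698 -0.538
  outer loop
   vertex 3.2 1.0 1.0
   vertex 1.2 0.2 3.8
   vertex 0.8 3.4 0.0
  endloop
 endfacet
 facet normal -0.364 -0.644 -0.672
  outer loop
   vertex 3.2 1.0 1.0
   vertex 0.8 3.4 0.0
   vertex 2.2 2.4 0.2
  endloop
 endfacet
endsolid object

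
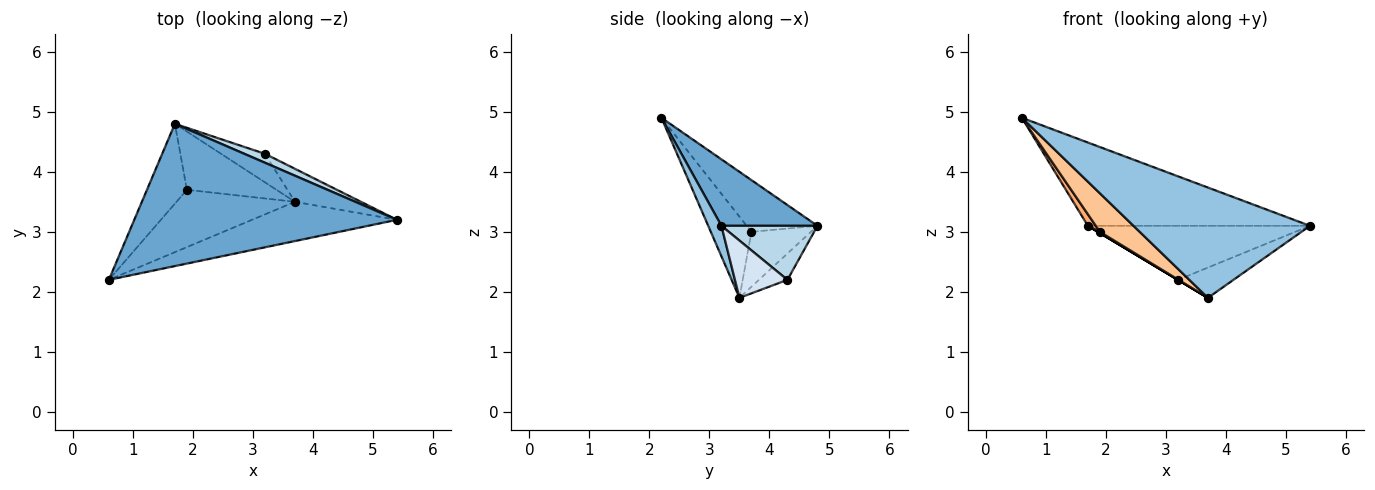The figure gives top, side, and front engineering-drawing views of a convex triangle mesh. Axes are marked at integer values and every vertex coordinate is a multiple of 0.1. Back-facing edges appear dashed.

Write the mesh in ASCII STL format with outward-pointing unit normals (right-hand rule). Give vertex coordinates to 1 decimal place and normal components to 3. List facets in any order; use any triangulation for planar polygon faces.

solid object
 facet normal 0.213 0.493 0.843
  outer loop
   vertex 1.7 4.8 3.1
   vertex 0.6 2.2 4.9
   vertex 5.4 3.2 3.1
  endloop
 endfacet
 facet normal 0.070 -0.940 -0.335
  outer loop
   vertex 3.7 3.5 1.9
   vertex 5.4 3.2 3.1
   vertex 0.6 2.2 4.9
  endloop
 endfacet
 facet normal 0.392 0.907 0.150
  outer loop
   vertex 3.2 4.3 2.2
   vertex 1.7 4.8 3.1
   vertex 5.4 3.2 3.1
  endloop
 endfacet
 facet normal 0.539 0.570 -0.621
  outer loop
   vertex 3.2 4.3 2.2
   vertex 5.4 3.2 3.1
   vertex 3.7 3.5 1.9
  endloop
 endfacet
 facet normal -0.514 0.000 -0.857
  outer loop
   vertex 3.2 4.3 2.2
   vertex 3.7 3.5 1.9
   vertex 1.7 4.8 3.1
  endloop
 endfacet
 facet normal -0.788 -0.088 -0.609
  outer loop
   vertex 1.9 3.7 3.0
   vertex 0.6 2.2 4.9
   vertex 1.7 4.8 3.1
  endloop
 endfacet
 facet normal -0.495 -0.485 -0.721
  outer loop
   vertex 1.9 3.7 3.0
   vertex 3.7 3.5 1.9
   vertex 0.6 2.2 4.9
  endloop
 endfacet
 facet normal -0.523 -0.018 -0.852
  outer loop
   vertex 1.9 3.7 3.0
   vertex 1.7 4.8 3.1
   vertex 3.7 3.5 1.9
  endloop
 endfacet
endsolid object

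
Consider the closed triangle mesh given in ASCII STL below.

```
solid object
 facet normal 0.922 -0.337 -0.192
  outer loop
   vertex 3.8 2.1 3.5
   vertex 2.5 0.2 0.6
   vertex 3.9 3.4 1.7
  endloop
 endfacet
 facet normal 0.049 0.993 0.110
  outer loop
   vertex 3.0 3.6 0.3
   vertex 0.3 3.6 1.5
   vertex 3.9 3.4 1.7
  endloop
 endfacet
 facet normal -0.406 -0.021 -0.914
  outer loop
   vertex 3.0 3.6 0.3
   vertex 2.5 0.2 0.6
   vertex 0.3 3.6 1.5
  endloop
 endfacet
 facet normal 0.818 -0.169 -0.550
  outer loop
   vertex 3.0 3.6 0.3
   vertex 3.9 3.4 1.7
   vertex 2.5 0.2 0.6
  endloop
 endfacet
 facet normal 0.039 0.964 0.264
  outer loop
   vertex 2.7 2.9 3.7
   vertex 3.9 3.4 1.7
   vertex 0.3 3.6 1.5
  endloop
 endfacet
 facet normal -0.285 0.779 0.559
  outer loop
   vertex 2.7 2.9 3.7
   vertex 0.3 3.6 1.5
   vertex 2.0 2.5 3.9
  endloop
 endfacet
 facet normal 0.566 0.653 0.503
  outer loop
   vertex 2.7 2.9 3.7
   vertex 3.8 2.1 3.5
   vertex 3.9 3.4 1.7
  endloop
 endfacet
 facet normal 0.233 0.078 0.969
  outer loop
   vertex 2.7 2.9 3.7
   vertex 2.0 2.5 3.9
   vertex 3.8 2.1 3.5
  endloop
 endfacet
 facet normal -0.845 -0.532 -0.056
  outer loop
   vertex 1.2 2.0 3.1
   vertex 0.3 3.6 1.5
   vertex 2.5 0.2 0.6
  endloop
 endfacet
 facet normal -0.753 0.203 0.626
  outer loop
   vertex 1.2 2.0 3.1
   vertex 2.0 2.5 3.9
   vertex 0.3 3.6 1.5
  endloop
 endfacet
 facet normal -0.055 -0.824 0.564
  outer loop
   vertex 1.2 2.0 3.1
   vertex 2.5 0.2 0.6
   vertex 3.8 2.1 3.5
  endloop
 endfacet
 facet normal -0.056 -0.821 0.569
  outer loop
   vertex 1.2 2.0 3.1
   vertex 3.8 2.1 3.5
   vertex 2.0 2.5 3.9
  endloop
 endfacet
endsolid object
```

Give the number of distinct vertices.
8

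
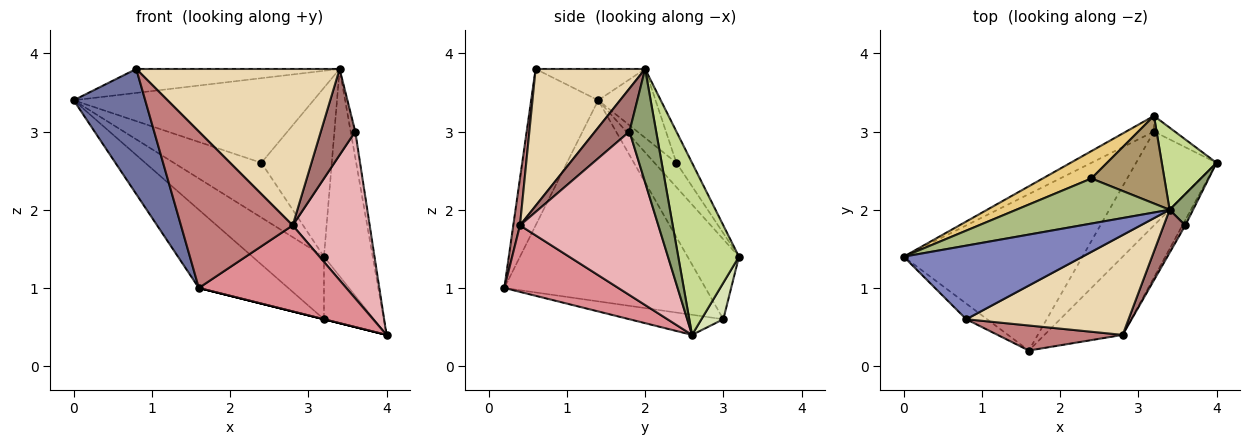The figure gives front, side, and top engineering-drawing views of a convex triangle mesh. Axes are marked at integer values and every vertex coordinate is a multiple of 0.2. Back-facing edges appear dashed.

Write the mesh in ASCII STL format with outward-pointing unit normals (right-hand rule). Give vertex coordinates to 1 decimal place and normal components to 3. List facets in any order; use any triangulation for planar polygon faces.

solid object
 facet normal -0.681 -0.727 -0.091
  outer loop
   vertex 0.8 0.6 3.8
   vertex 0.0 1.4 3.4
   vertex 1.6 0.2 1.0
  endloop
 endfacet
 facet normal -0.164 0.305 0.938
  outer loop
   vertex 3.4 2.0 3.8
   vertex 0.0 1.4 3.4
   vertex 0.8 0.6 3.8
  endloop
 endfacet
 facet normal -0.709 0.315 -0.630
  outer loop
   vertex 3.2 3.0 0.6
   vertex 1.6 0.2 1.0
   vertex 0.0 1.4 3.4
  endloop
 endfacet
 facet normal -0.243 0.000 -0.970
  outer loop
   vertex 3.2 3.0 0.6
   vertex 4.0 2.6 0.4
   vertex 1.6 0.2 1.0
  endloop
 endfacet
 facet normal 0.966 0.166 0.200
  outer loop
   vertex 3.6 1.8 3.0
   vertex 4.0 2.6 0.4
   vertex 3.4 2.0 3.8
  endloop
 endfacet
 facet normal -0.207 0.864 0.460
  outer loop
   vertex 2.4 2.4 2.6
   vertex 0.0 1.4 3.4
   vertex 3.4 2.0 3.8
  endloop
 endfacet
 facet normal 0.757 0.608 0.241
  outer loop
   vertex 3.2 3.2 1.4
   vertex 3.4 2.0 3.8
   vertex 4.0 2.6 0.4
  endloop
 endfacet
 facet normal 0.391 0.893 -0.223
  outer loop
   vertex 3.2 3.2 1.4
   vertex 4.0 2.6 0.4
   vertex 3.2 3.0 0.6
  endloop
 endfacet
 facet normal -0.194 0.871 0.452
  outer loop
   vertex 3.2 3.2 1.4
   vertex 2.4 2.4 2.6
   vertex 3.4 2.0 3.8
  endloop
 endfacet
 facet normal -0.572 0.796 -0.199
  outer loop
   vertex 3.2 3.2 1.4
   vertex 3.2 3.0 0.6
   vertex 0.0 1.4 3.4
  endloop
 endfacet
 facet normal -0.218 0.873 0.436
  outer loop
   vertex 3.2 3.2 1.4
   vertex 0.0 1.4 3.4
   vertex 2.4 2.4 2.6
  endloop
 endfacet
 facet normal 0.413 -0.768 0.490
  outer loop
   vertex 2.8 0.4 1.8
   vertex 3.4 2.0 3.8
   vertex 0.8 0.6 3.8
  endloop
 endfacet
 facet normal 0.667 -0.667 0.333
  outer loop
   vertex 2.8 0.4 1.8
   vertex 3.6 1.8 3.0
   vertex 3.4 2.0 3.8
  endloop
 endfacet
 facet normal 0.059 -0.986 0.158
  outer loop
   vertex 2.8 0.4 1.8
   vertex 0.8 0.6 3.8
   vertex 1.6 0.2 1.0
  endloop
 endfacet
 facet normal 0.496 -0.642 -0.584
  outer loop
   vertex 2.8 0.4 1.8
   vertex 1.6 0.2 1.0
   vertex 4.0 2.6 0.4
  endloop
 endfacet
 facet normal 0.874 -0.486 -0.015
  outer loop
   vertex 2.8 0.4 1.8
   vertex 4.0 2.6 0.4
   vertex 3.6 1.8 3.0
  endloop
 endfacet
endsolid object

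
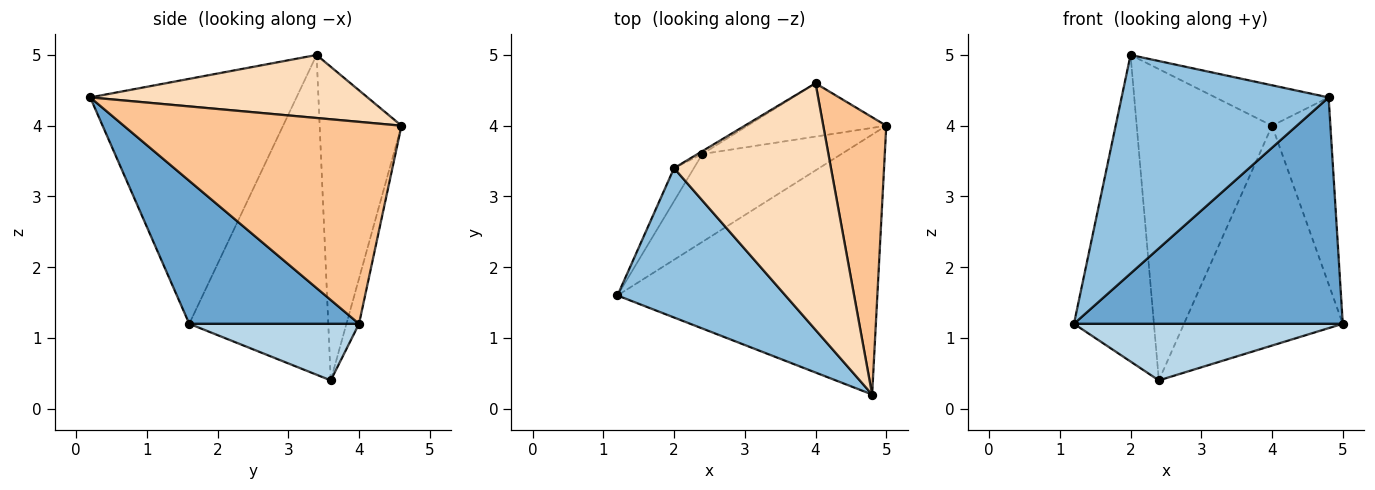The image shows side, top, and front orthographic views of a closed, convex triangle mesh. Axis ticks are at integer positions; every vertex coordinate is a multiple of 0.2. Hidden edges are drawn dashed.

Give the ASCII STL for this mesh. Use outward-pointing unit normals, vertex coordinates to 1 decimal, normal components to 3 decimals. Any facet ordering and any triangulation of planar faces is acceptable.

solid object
 facet normal 0.383 -0.607 -0.696
  outer loop
   vertex 4.8 0.2 4.4
   vertex 1.2 1.6 1.2
   vertex 5.0 4.0 1.2
  endloop
 endfacet
 facet normal -0.635 -0.638 0.436
  outer loop
   vertex 2.0 3.4 5.0
   vertex 1.2 1.6 1.2
   vertex 4.8 0.2 4.4
  endloop
 endfacet
 facet normal 0.324 -0.512 -0.795
  outer loop
   vertex 2.4 3.6 0.4
   vertex 5.0 4.0 1.2
   vertex 1.2 1.6 1.2
  endloop
 endfacet
 facet normal -0.866 0.498 -0.054
  outer loop
   vertex 2.4 3.6 0.4
   vertex 1.2 1.6 1.2
   vertex 2.0 3.4 5.0
  endloop
 endfacet
 facet normal -0.077 0.969 -0.235
  outer loop
   vertex 4.0 4.6 4.0
   vertex 5.0 4.0 1.2
   vertex 2.4 3.6 0.4
  endloop
 endfacet
 facet normal -0.517 0.856 -0.008
  outer loop
   vertex 4.0 4.6 4.0
   vertex 2.4 3.6 0.4
   vertex 2.0 3.4 5.0
  endloop
 endfacet
 facet normal 0.936 0.197 0.292
  outer loop
   vertex 4.0 4.6 4.0
   vertex 4.8 0.2 4.4
   vertex 5.0 4.0 1.2
  endloop
 endfacet
 facet normal 0.368 0.150 0.917
  outer loop
   vertex 4.0 4.6 4.0
   vertex 2.0 3.4 5.0
   vertex 4.8 0.2 4.4
  endloop
 endfacet
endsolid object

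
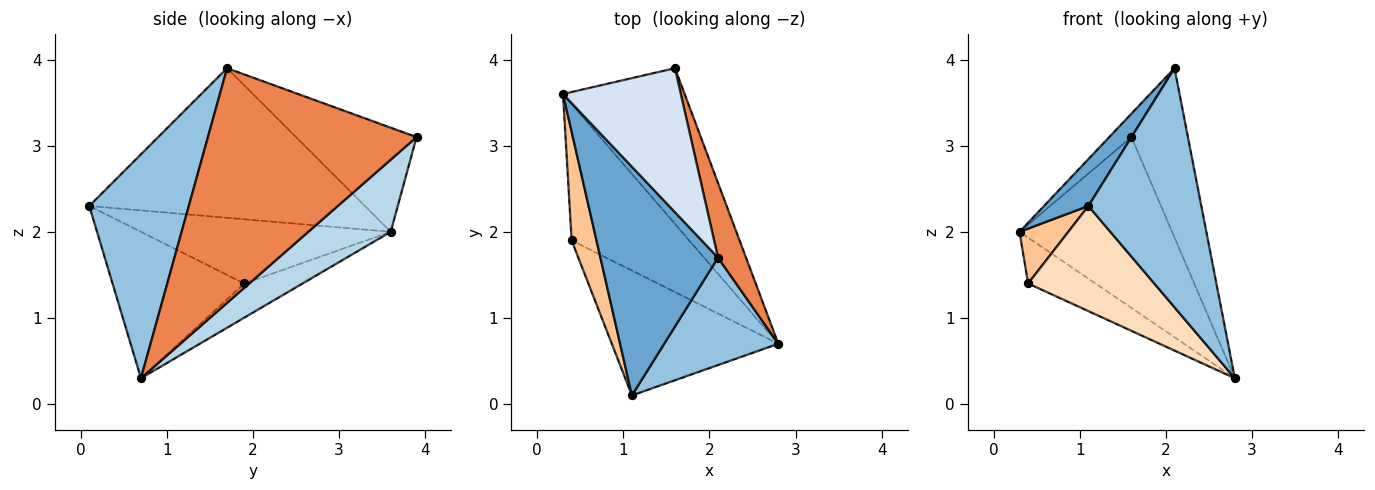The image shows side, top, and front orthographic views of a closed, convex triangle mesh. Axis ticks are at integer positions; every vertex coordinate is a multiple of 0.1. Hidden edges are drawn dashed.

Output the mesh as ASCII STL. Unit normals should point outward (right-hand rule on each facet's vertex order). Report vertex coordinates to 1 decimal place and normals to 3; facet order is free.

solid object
 facet normal -0.780 -0.126 0.613
  outer loop
   vertex 2.1 1.7 3.9
   vertex 0.3 3.6 2.0
   vertex 1.1 0.1 2.3
  endloop
 endfacet
 facet normal 0.627 -0.711 0.319
  outer loop
   vertex 2.1 1.7 3.9
   vertex 1.1 0.1 2.3
   vertex 2.8 0.7 0.3
  endloop
 endfacet
 facet normal 0.371 0.686 -0.626
  outer loop
   vertex 1.6 3.9 3.1
   vertex 2.8 0.7 0.3
   vertex 0.3 3.6 2.0
  endloop
 endfacet
 facet normal -0.657 0.121 0.744
  outer loop
   vertex 1.6 3.9 3.1
   vertex 0.3 3.6 2.0
   vertex 2.1 1.7 3.9
  endloop
 endfacet
 facet normal 0.959 0.260 0.114
  outer loop
   vertex 1.6 3.9 3.1
   vertex 2.1 1.7 3.9
   vertex 2.8 0.7 0.3
  endloop
 endfacet
 facet normal -0.265 0.307 -0.914
  outer loop
   vertex 0.4 1.9 1.4
   vertex 0.3 3.6 2.0
   vertex 2.8 0.7 0.3
  endloop
 endfacet
 facet normal -0.917 -0.179 0.355
  outer loop
   vertex 0.4 1.9 1.4
   vertex 1.1 0.1 2.3
   vertex 0.3 3.6 2.0
  endloop
 endfacet
 facet normal -0.558 -0.534 -0.635
  outer loop
   vertex 0.4 1.9 1.4
   vertex 2.8 0.7 0.3
   vertex 1.1 0.1 2.3
  endloop
 endfacet
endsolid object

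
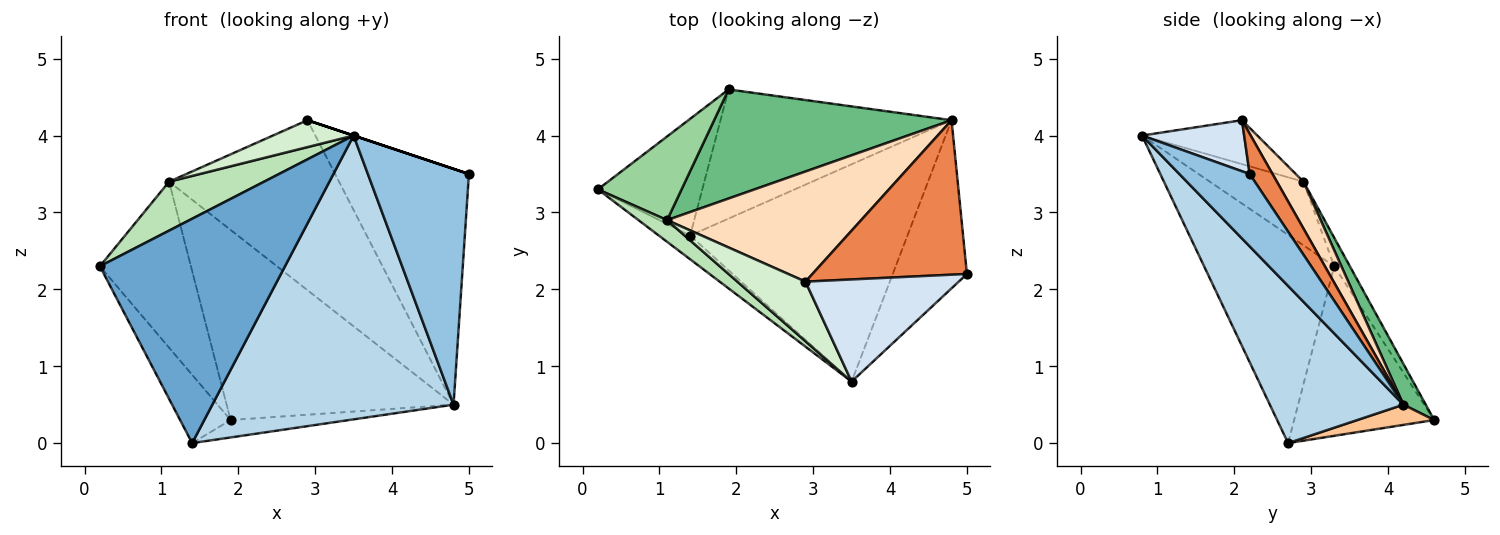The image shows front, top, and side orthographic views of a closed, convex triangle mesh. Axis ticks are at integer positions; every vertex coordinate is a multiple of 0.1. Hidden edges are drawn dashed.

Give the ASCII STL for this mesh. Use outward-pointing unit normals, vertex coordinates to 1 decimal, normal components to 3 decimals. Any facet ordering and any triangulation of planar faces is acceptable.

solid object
 facet normal -0.573 -0.815 -0.086
  outer loop
   vertex 1.4 2.7 0.0
   vertex 3.5 0.8 4.0
   vertex 0.2 3.3 2.3
  endloop
 endfacet
 facet normal 0.493 -0.708 -0.505
  outer loop
   vertex 4.8 4.2 0.5
   vertex 5.0 2.2 3.5
   vertex 3.5 0.8 4.0
  endloop
 endfacet
 facet normal 0.402 -0.727 -0.557
  outer loop
   vertex 4.8 4.2 0.5
   vertex 3.5 0.8 4.0
   vertex 1.4 2.7 0.0
  endloop
 endfacet
 facet normal 0.316 0.000 0.949
  outer loop
   vertex 2.9 2.1 4.2
   vertex 3.5 0.8 4.0
   vertex 5.0 2.2 3.5
  endloop
 endfacet
 facet normal 0.141 0.828 0.543
  outer loop
   vertex 2.9 2.1 4.2
   vertex 5.0 2.2 3.5
   vertex 4.8 4.2 0.5
  endloop
 endfacet
 facet normal -0.814 0.293 -0.501
  outer loop
   vertex 1.9 4.6 0.3
   vertex 1.4 2.7 0.0
   vertex 0.2 3.3 2.3
  endloop
 endfacet
 facet normal 0.086 0.133 -0.987
  outer loop
   vertex 1.9 4.6 0.3
   vertex 4.8 4.2 0.5
   vertex 1.4 2.7 0.0
  endloop
 endfacet
 facet normal 0.130 0.832 0.539
  outer loop
   vertex 1.1 2.9 3.4
   vertex 2.9 2.1 4.2
   vertex 4.8 4.2 0.5
  endloop
 endfacet
 facet normal 0.085 0.864 0.496
  outer loop
   vertex 1.1 2.9 3.4
   vertex 4.8 4.2 0.5
   vertex 1.9 4.6 0.3
  endloop
 endfacet
 facet normal -0.152 0.883 0.445
  outer loop
   vertex 1.1 2.9 3.4
   vertex 1.9 4.6 0.3
   vertex 0.2 3.3 2.3
  endloop
 endfacet
 facet normal -0.669 -0.679 0.301
  outer loop
   vertex 1.1 2.9 3.4
   vertex 0.2 3.3 2.3
   vertex 3.5 0.8 4.0
  endloop
 endfacet
 facet normal -0.507 -0.355 0.786
  outer loop
   vertex 1.1 2.9 3.4
   vertex 3.5 0.8 4.0
   vertex 2.9 2.1 4.2
  endloop
 endfacet
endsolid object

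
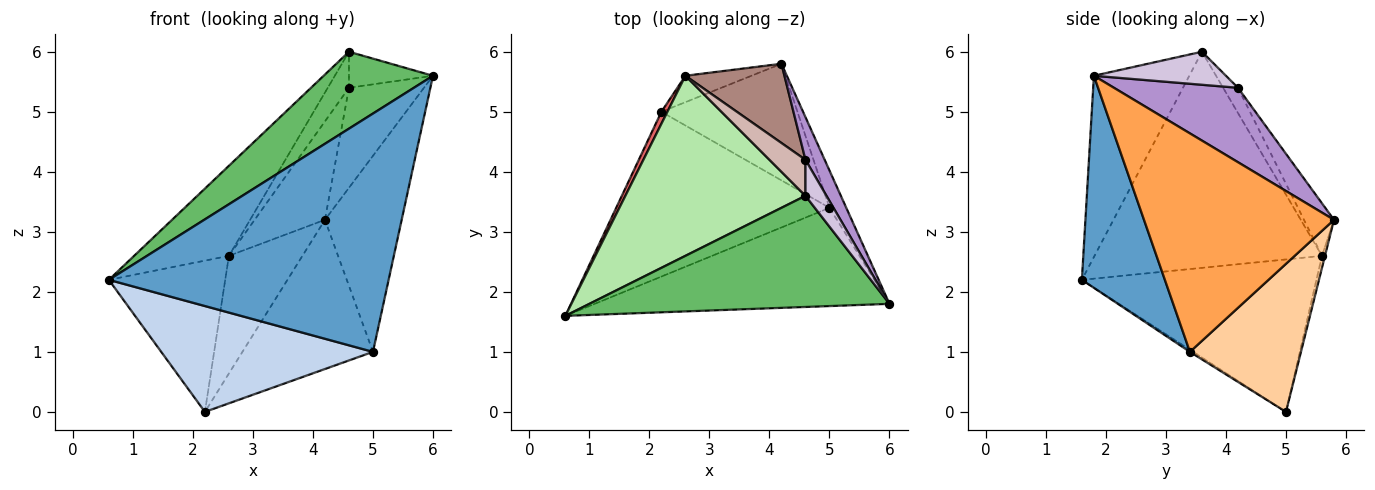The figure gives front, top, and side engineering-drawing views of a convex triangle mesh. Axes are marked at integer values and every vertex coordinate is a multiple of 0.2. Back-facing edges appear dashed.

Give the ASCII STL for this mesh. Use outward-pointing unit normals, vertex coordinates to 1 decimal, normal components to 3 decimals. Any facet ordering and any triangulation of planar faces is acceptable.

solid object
 facet normal 0.264 -0.892 -0.368
  outer loop
   vertex 5.0 3.4 1.0
   vertex 6.0 1.8 5.6
   vertex 0.6 1.6 2.2
  endloop
 endfacet
 facet normal -0.008 -0.540 -0.841
  outer loop
   vertex 5.0 3.4 1.0
   vertex 0.6 1.6 2.2
   vertex 2.2 5.0 0.0
  endloop
 endfacet
 facet normal 0.925 0.374 -0.071
  outer loop
   vertex 5.0 3.4 1.0
   vertex 4.2 5.8 3.2
   vertex 6.0 1.8 5.6
  endloop
 endfacet
 facet normal 0.557 0.655 -0.512
  outer loop
   vertex 5.0 3.4 1.0
   vertex 2.2 5.0 0.0
   vertex 4.2 5.8 3.2
  endloop
 endfacet
 facet normal -0.445 -0.510 0.736
  outer loop
   vertex 4.6 3.6 6.0
   vertex 0.6 1.6 2.2
   vertex 6.0 1.8 5.6
  endloop
 endfacet
 facet normal -0.732 0.305 0.610
  outer loop
   vertex 2.6 5.6 2.6
   vertex 0.6 1.6 2.2
   vertex 4.6 3.6 6.0
  endloop
 endfacet
 facet normal -0.895 0.444 0.035
  outer loop
   vertex 2.6 5.6 2.6
   vertex 2.2 5.0 0.0
   vertex 0.6 1.6 2.2
  endloop
 endfacet
 facet normal -0.040 0.975 -0.219
  outer loop
   vertex 2.6 5.6 2.6
   vertex 4.2 5.8 3.2
   vertex 2.2 5.0 0.0
  endloop
 endfacet
 facet normal 0.836 0.505 0.216
  outer loop
   vertex 4.6 4.2 5.4
   vertex 6.0 1.8 5.6
   vertex 4.2 5.8 3.2
  endloop
 endfacet
 facet normal 0.743 0.473 0.473
  outer loop
   vertex 4.6 4.2 5.4
   vertex 4.6 3.6 6.0
   vertex 6.0 1.8 5.6
  endloop
 endfacet
 facet normal -0.316 0.739 0.595
  outer loop
   vertex 4.6 4.2 5.4
   vertex 4.2 5.8 3.2
   vertex 2.6 5.6 2.6
  endloop
 endfacet
 facet normal -0.444 0.634 0.634
  outer loop
   vertex 4.6 4.2 5.4
   vertex 2.6 5.6 2.6
   vertex 4.6 3.6 6.0
  endloop
 endfacet
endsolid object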